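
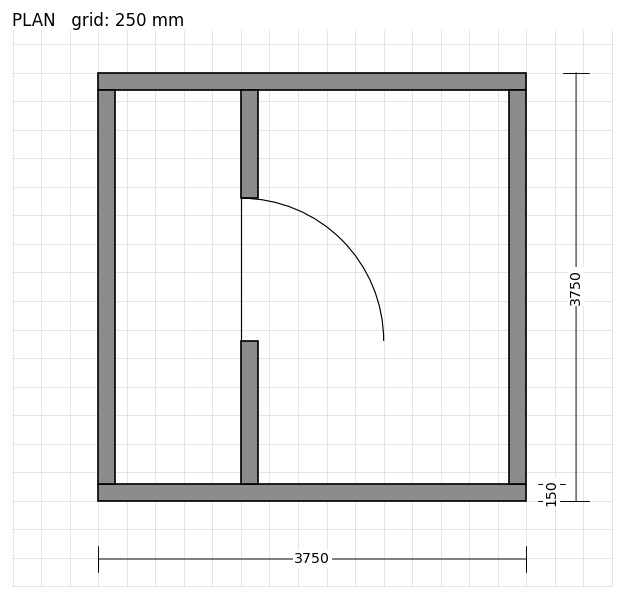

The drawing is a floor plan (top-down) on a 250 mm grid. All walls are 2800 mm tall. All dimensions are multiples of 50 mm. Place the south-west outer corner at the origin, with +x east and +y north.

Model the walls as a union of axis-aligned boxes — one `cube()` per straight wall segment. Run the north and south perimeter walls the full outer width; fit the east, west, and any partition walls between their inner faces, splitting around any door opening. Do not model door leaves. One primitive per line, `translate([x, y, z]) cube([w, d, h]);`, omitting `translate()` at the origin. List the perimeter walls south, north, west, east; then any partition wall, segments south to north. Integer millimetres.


cube([3750, 150, 2800]);
translate([0, 3600, 0]) cube([3750, 150, 2800]);
translate([0, 150, 0]) cube([150, 3450, 2800]);
translate([3600, 150, 0]) cube([150, 3450, 2800]);
translate([1250, 150, 0]) cube([150, 1250, 2800]);
translate([1250, 2650, 0]) cube([150, 950, 2800]);


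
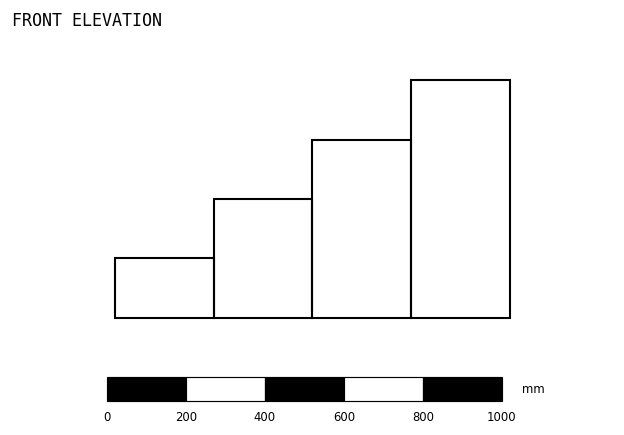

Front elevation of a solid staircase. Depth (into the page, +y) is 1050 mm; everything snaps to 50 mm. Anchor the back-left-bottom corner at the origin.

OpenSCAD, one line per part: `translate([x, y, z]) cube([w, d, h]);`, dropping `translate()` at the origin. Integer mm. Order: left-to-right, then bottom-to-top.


cube([250, 1050, 150]);
translate([250, 0, 0]) cube([250, 1050, 300]);
translate([500, 0, 0]) cube([250, 1050, 450]);
translate([750, 0, 0]) cube([250, 1050, 600]);


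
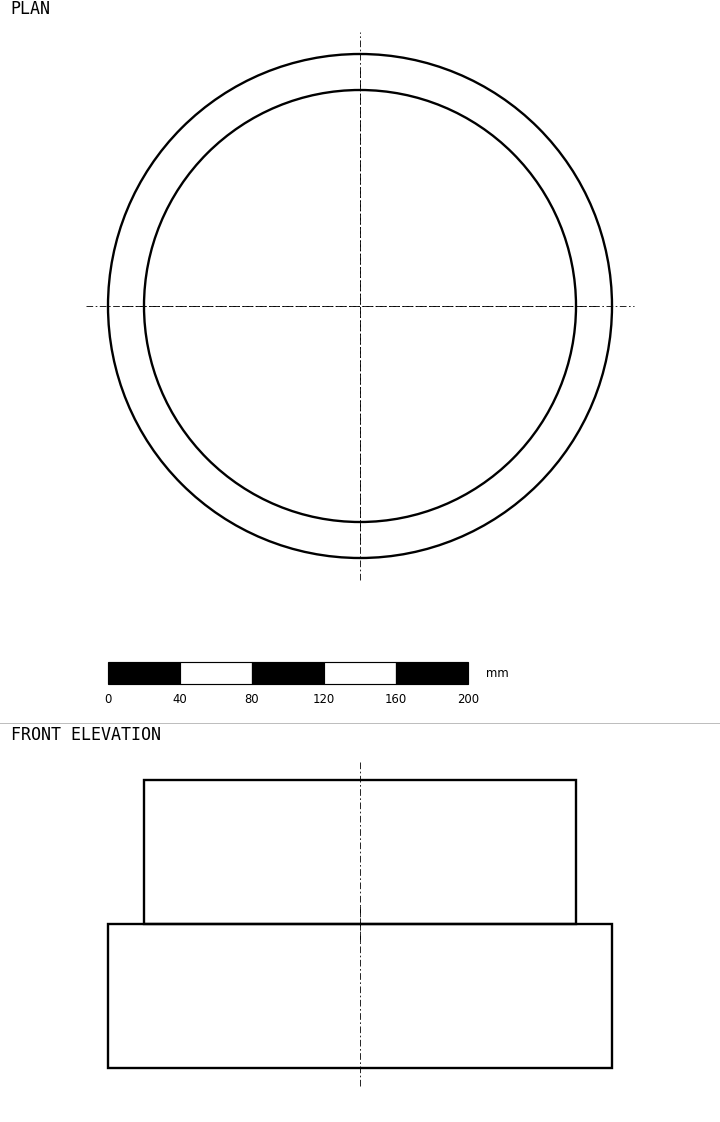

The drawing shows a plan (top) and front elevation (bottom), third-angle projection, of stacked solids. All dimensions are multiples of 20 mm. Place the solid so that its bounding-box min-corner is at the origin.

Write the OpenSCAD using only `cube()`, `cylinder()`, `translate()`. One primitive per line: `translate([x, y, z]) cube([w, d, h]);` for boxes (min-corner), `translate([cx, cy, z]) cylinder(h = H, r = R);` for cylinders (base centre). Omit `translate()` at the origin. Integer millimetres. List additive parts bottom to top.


translate([140, 140, 0]) cylinder(h = 80, r = 140);
translate([140, 140, 80]) cylinder(h = 80, r = 120);


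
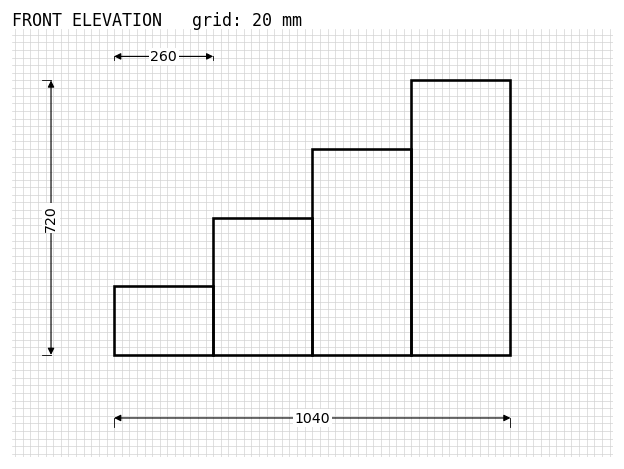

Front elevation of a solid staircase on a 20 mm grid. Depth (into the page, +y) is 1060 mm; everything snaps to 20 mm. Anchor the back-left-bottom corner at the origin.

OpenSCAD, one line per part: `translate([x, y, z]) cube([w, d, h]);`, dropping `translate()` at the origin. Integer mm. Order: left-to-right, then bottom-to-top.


cube([260, 1060, 180]);
translate([260, 0, 0]) cube([260, 1060, 360]);
translate([520, 0, 0]) cube([260, 1060, 540]);
translate([780, 0, 0]) cube([260, 1060, 720]);


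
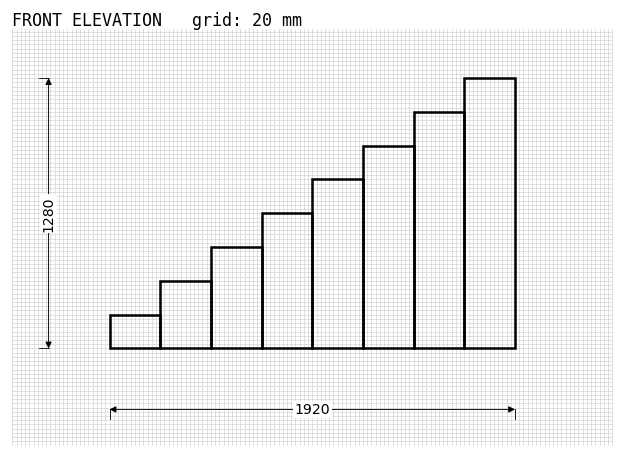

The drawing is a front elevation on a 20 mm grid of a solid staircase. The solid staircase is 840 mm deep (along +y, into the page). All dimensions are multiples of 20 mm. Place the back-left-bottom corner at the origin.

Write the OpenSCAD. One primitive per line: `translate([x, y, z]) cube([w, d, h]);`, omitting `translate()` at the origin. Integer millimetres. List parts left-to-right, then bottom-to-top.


cube([240, 840, 160]);
translate([240, 0, 0]) cube([240, 840, 320]);
translate([480, 0, 0]) cube([240, 840, 480]);
translate([720, 0, 0]) cube([240, 840, 640]);
translate([960, 0, 0]) cube([240, 840, 800]);
translate([1200, 0, 0]) cube([240, 840, 960]);
translate([1440, 0, 0]) cube([240, 840, 1120]);
translate([1680, 0, 0]) cube([240, 840, 1280]);


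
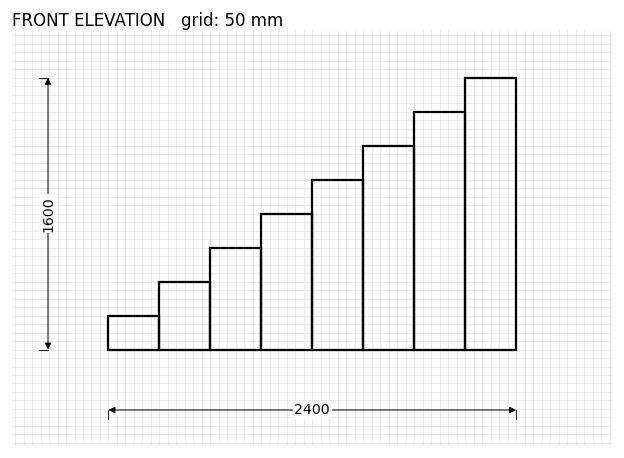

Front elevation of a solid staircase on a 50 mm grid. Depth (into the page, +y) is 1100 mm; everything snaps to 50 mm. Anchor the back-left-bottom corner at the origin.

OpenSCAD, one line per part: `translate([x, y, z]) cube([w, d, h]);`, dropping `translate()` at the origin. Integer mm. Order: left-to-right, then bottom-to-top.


cube([300, 1100, 200]);
translate([300, 0, 0]) cube([300, 1100, 400]);
translate([600, 0, 0]) cube([300, 1100, 600]);
translate([900, 0, 0]) cube([300, 1100, 800]);
translate([1200, 0, 0]) cube([300, 1100, 1000]);
translate([1500, 0, 0]) cube([300, 1100, 1200]);
translate([1800, 0, 0]) cube([300, 1100, 1400]);
translate([2100, 0, 0]) cube([300, 1100, 1600]);


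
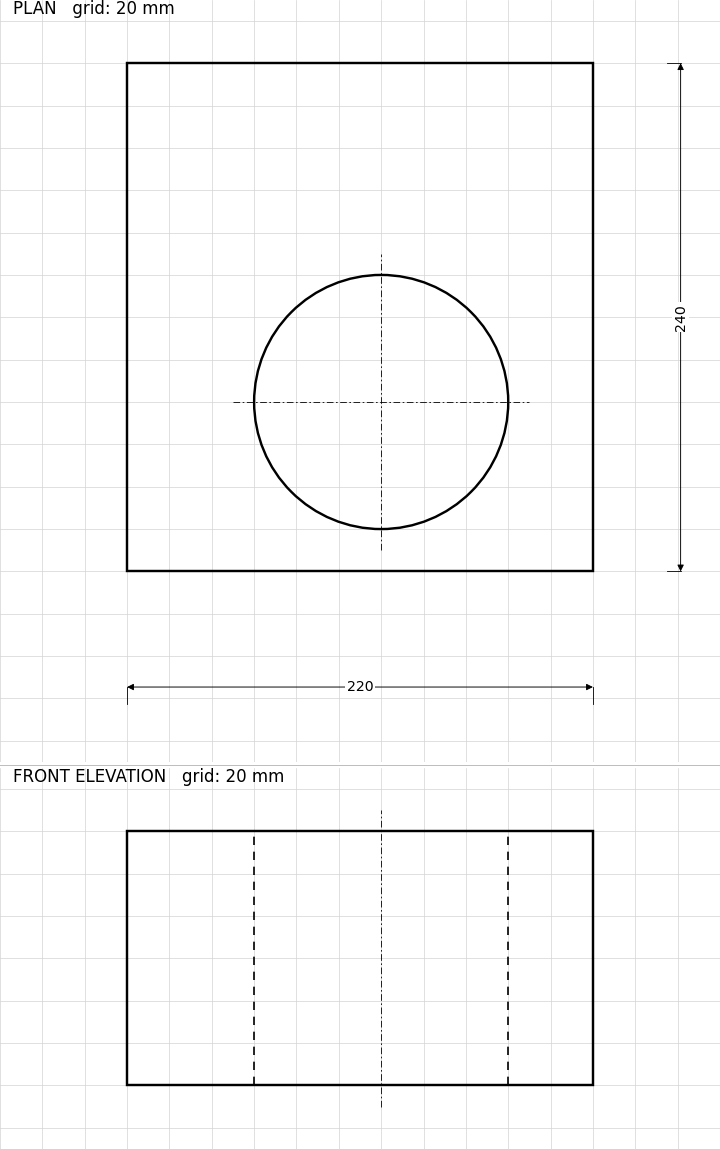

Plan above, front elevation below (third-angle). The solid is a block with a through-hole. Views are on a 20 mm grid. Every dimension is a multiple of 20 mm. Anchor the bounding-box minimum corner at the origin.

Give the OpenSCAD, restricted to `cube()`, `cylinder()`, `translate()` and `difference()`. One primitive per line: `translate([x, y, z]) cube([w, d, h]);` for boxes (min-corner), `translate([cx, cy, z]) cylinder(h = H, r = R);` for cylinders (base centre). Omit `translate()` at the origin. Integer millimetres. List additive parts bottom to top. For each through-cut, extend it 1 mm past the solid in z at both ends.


difference() {
  cube([220, 240, 120]);
  translate([120, 80, -1]) cylinder(h = 122, r = 60);
}


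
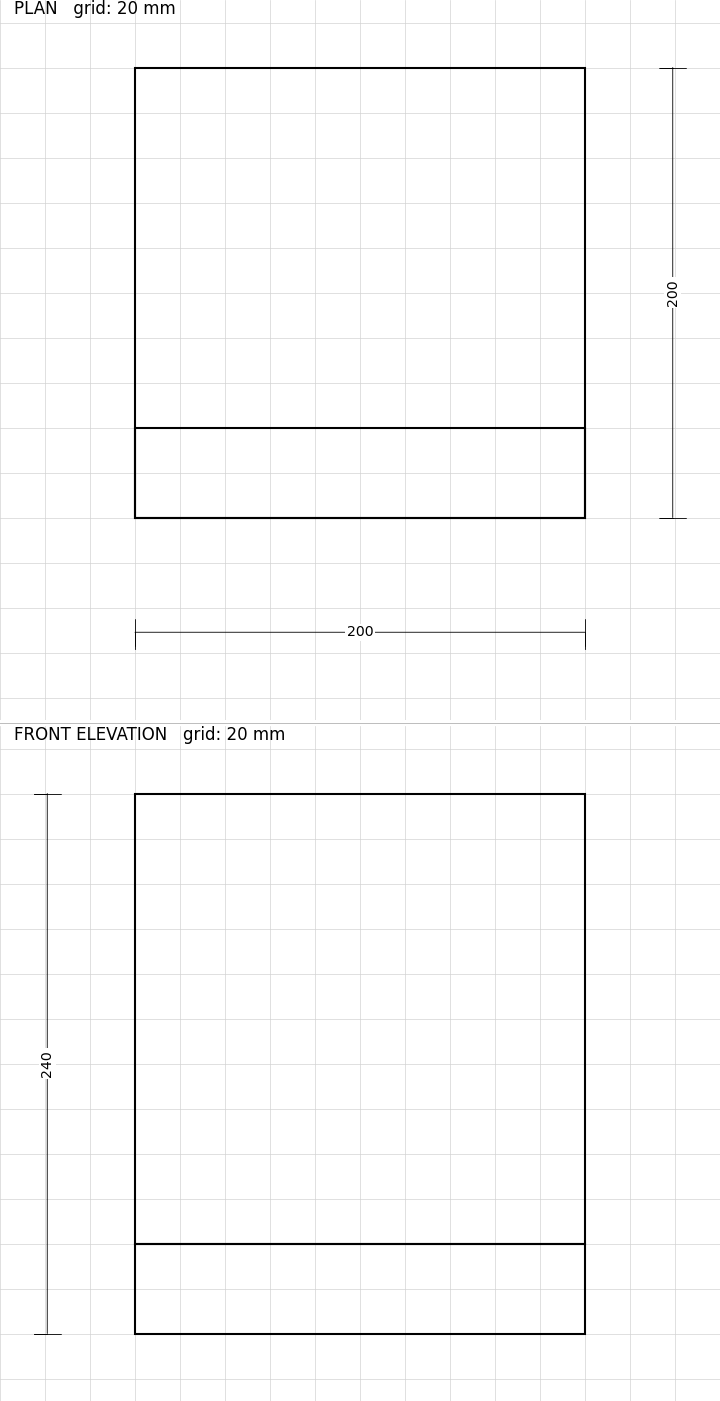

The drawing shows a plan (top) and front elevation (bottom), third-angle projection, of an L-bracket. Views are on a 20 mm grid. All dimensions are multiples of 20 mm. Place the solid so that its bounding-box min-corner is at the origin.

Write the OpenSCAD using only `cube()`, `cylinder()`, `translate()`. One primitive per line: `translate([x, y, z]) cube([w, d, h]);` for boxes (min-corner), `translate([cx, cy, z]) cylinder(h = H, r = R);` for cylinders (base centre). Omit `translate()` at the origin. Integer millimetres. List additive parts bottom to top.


cube([200, 200, 40]);
translate([0, 0, 40]) cube([200, 40, 200]);


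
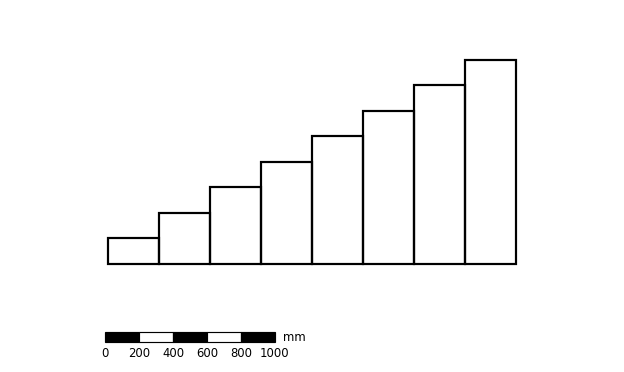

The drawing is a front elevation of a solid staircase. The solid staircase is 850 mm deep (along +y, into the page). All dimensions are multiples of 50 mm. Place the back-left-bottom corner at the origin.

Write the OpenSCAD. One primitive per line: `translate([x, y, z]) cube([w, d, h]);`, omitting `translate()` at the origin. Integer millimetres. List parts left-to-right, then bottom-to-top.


cube([300, 850, 150]);
translate([300, 0, 0]) cube([300, 850, 300]);
translate([600, 0, 0]) cube([300, 850, 450]);
translate([900, 0, 0]) cube([300, 850, 600]);
translate([1200, 0, 0]) cube([300, 850, 750]);
translate([1500, 0, 0]) cube([300, 850, 900]);
translate([1800, 0, 0]) cube([300, 850, 1050]);
translate([2100, 0, 0]) cube([300, 850, 1200]);


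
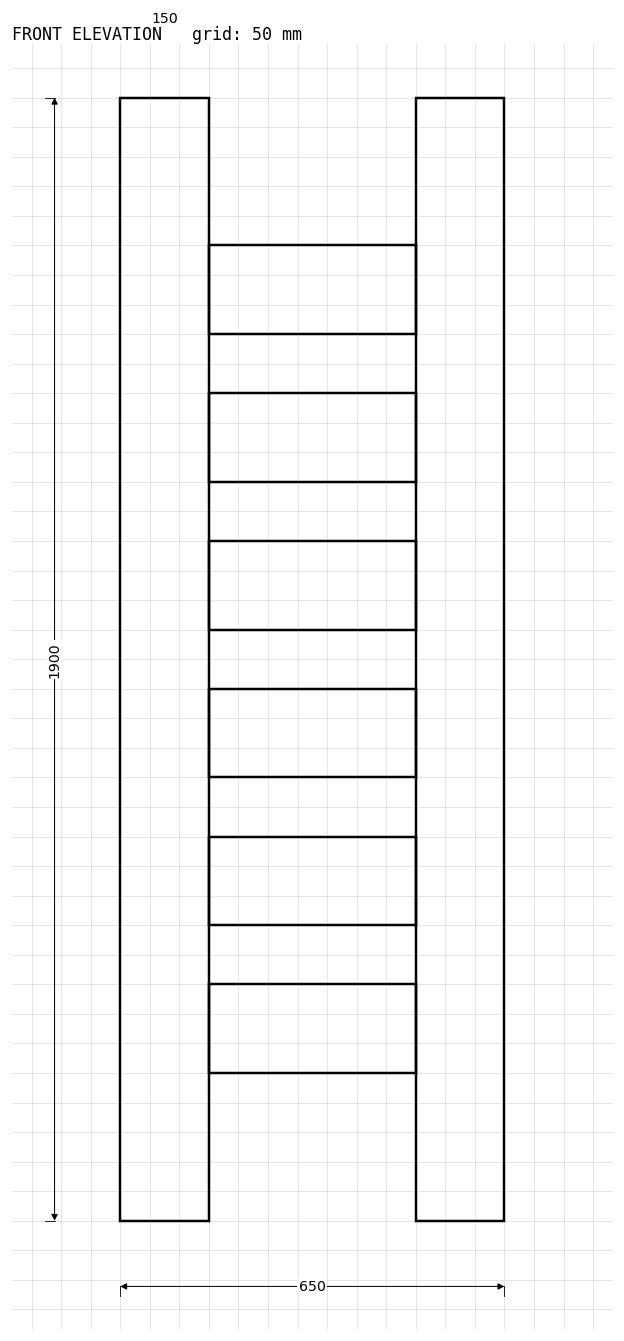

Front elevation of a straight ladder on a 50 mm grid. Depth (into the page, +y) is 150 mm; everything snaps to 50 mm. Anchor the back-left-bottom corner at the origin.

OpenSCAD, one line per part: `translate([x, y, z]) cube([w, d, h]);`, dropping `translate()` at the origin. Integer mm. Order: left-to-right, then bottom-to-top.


cube([150, 150, 1900]);
translate([150, 0, 250]) cube([350, 150, 150]);
translate([150, 0, 500]) cube([350, 150, 150]);
translate([150, 0, 750]) cube([350, 150, 150]);
translate([150, 0, 1000]) cube([350, 150, 150]);
translate([150, 0, 1250]) cube([350, 150, 150]);
translate([150, 0, 1500]) cube([350, 150, 150]);
translate([500, 0, 0]) cube([150, 150, 1900]);


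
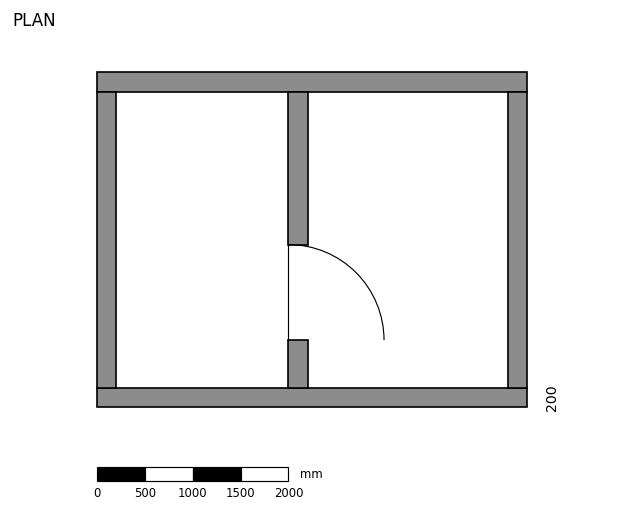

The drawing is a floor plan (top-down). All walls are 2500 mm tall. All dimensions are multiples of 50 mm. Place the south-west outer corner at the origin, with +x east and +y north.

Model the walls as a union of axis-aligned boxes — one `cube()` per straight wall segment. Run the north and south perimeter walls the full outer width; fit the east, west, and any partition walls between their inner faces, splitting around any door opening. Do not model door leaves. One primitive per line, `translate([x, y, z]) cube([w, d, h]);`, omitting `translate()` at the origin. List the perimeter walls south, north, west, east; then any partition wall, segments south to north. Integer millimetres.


cube([4500, 200, 2500]);
translate([0, 3300, 0]) cube([4500, 200, 2500]);
translate([0, 200, 0]) cube([200, 3100, 2500]);
translate([4300, 200, 0]) cube([200, 3100, 2500]);
translate([2000, 200, 0]) cube([200, 500, 2500]);
translate([2000, 1700, 0]) cube([200, 1600, 2500]);


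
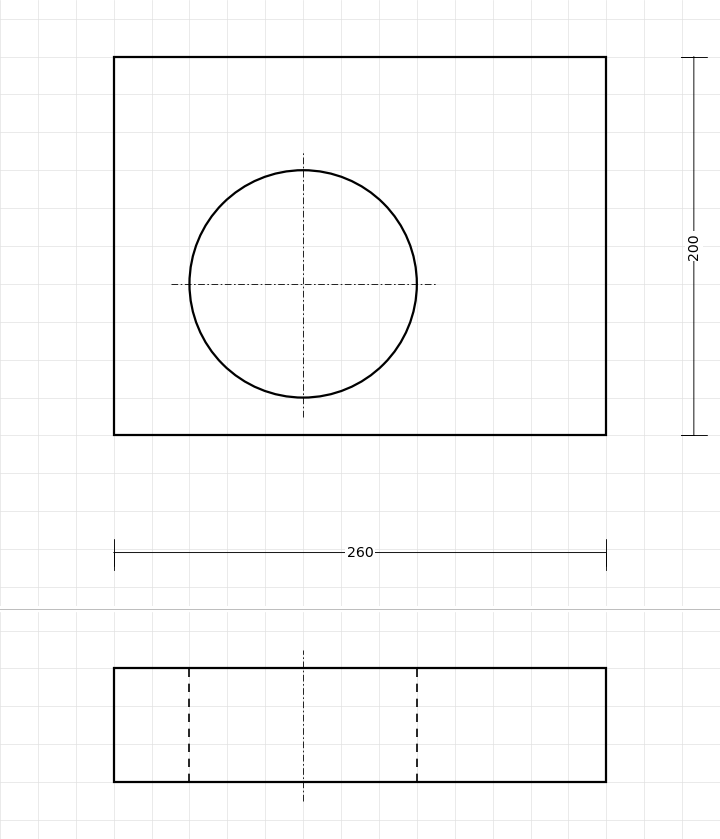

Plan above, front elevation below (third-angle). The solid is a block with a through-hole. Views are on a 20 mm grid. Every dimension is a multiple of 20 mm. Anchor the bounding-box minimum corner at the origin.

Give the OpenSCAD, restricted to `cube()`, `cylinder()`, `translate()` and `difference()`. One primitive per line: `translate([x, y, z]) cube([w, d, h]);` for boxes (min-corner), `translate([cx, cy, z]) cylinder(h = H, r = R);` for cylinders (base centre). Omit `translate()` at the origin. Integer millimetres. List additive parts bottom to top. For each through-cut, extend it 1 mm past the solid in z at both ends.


difference() {
  cube([260, 200, 60]);
  translate([100, 80, -1]) cylinder(h = 62, r = 60);
}


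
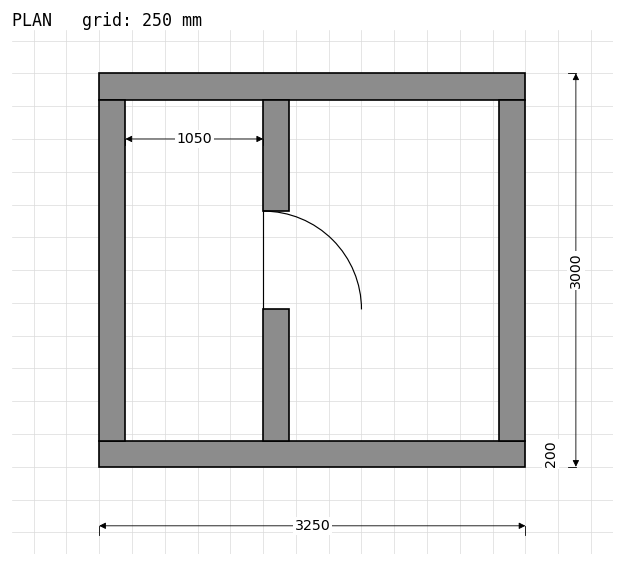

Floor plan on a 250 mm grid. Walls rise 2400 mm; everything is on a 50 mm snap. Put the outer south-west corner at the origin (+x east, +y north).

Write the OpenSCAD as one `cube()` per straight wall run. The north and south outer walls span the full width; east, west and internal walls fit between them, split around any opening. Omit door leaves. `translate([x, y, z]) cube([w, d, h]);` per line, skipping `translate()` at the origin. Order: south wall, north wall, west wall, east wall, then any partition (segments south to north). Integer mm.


cube([3250, 200, 2400]);
translate([0, 2800, 0]) cube([3250, 200, 2400]);
translate([0, 200, 0]) cube([200, 2600, 2400]);
translate([3050, 200, 0]) cube([200, 2600, 2400]);
translate([1250, 200, 0]) cube([200, 1000, 2400]);
translate([1250, 1950, 0]) cube([200, 850, 2400]);


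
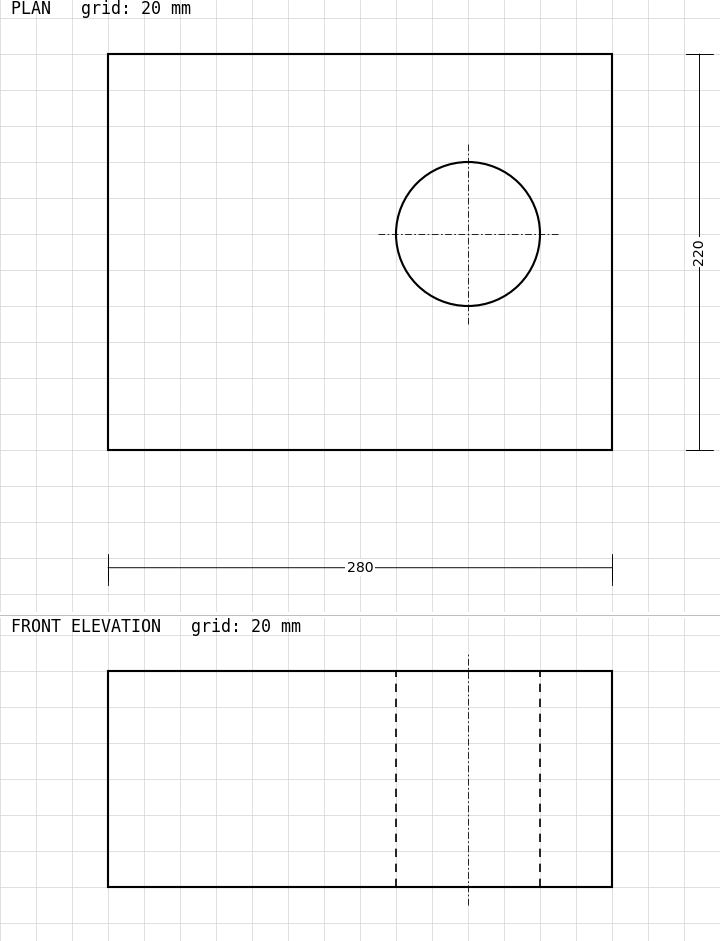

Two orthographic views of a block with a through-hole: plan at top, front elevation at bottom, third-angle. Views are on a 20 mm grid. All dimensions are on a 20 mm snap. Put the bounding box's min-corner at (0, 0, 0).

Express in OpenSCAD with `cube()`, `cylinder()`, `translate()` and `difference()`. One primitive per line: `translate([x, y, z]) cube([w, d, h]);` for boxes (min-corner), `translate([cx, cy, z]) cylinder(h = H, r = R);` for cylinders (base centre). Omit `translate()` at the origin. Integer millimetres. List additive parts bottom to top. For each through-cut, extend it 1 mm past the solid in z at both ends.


difference() {
  cube([280, 220, 120]);
  translate([200, 120, -1]) cylinder(h = 122, r = 40);
}


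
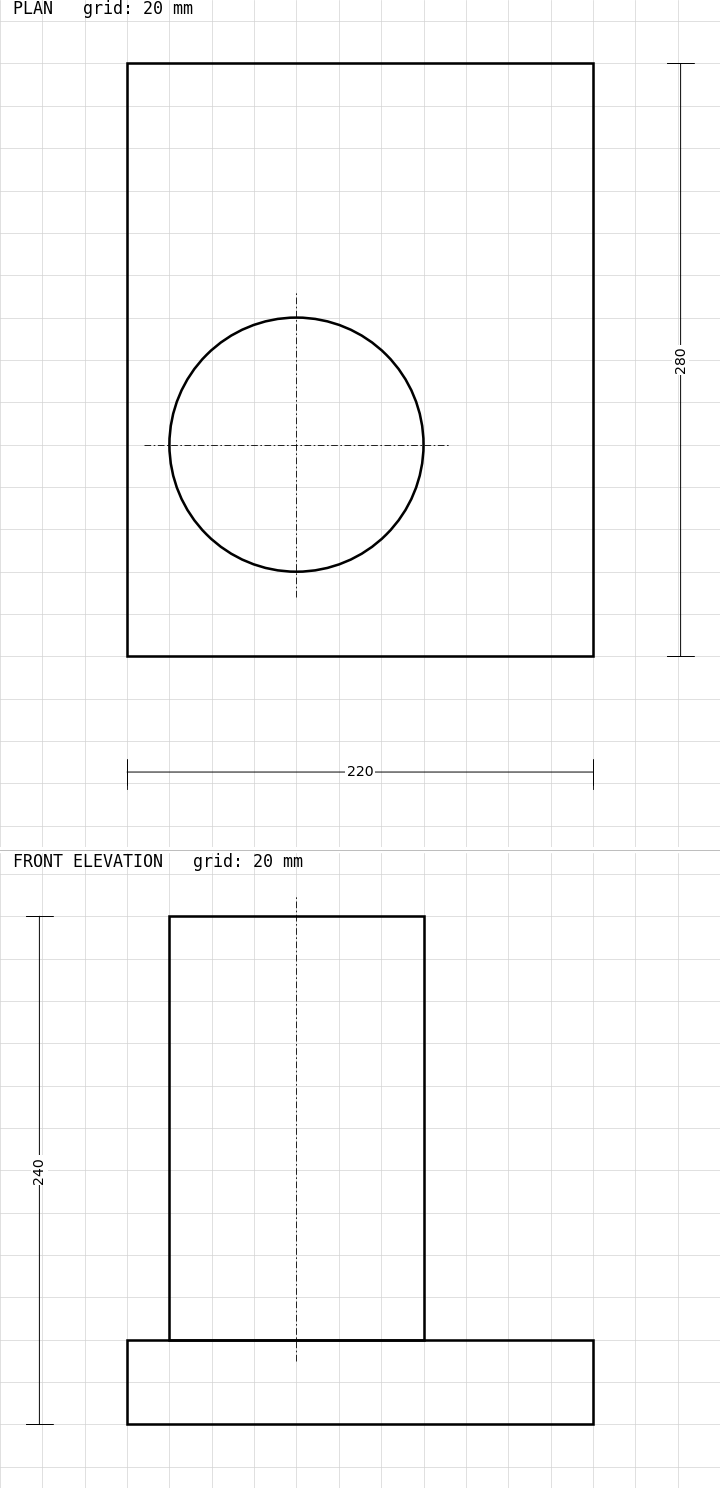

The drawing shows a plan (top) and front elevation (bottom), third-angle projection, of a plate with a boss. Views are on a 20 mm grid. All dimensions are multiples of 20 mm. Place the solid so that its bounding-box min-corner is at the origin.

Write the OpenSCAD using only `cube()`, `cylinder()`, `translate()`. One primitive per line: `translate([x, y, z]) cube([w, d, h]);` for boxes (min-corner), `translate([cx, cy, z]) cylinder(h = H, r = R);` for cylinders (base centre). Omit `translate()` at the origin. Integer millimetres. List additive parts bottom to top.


cube([220, 280, 40]);
translate([80, 100, 40]) cylinder(h = 200, r = 60);


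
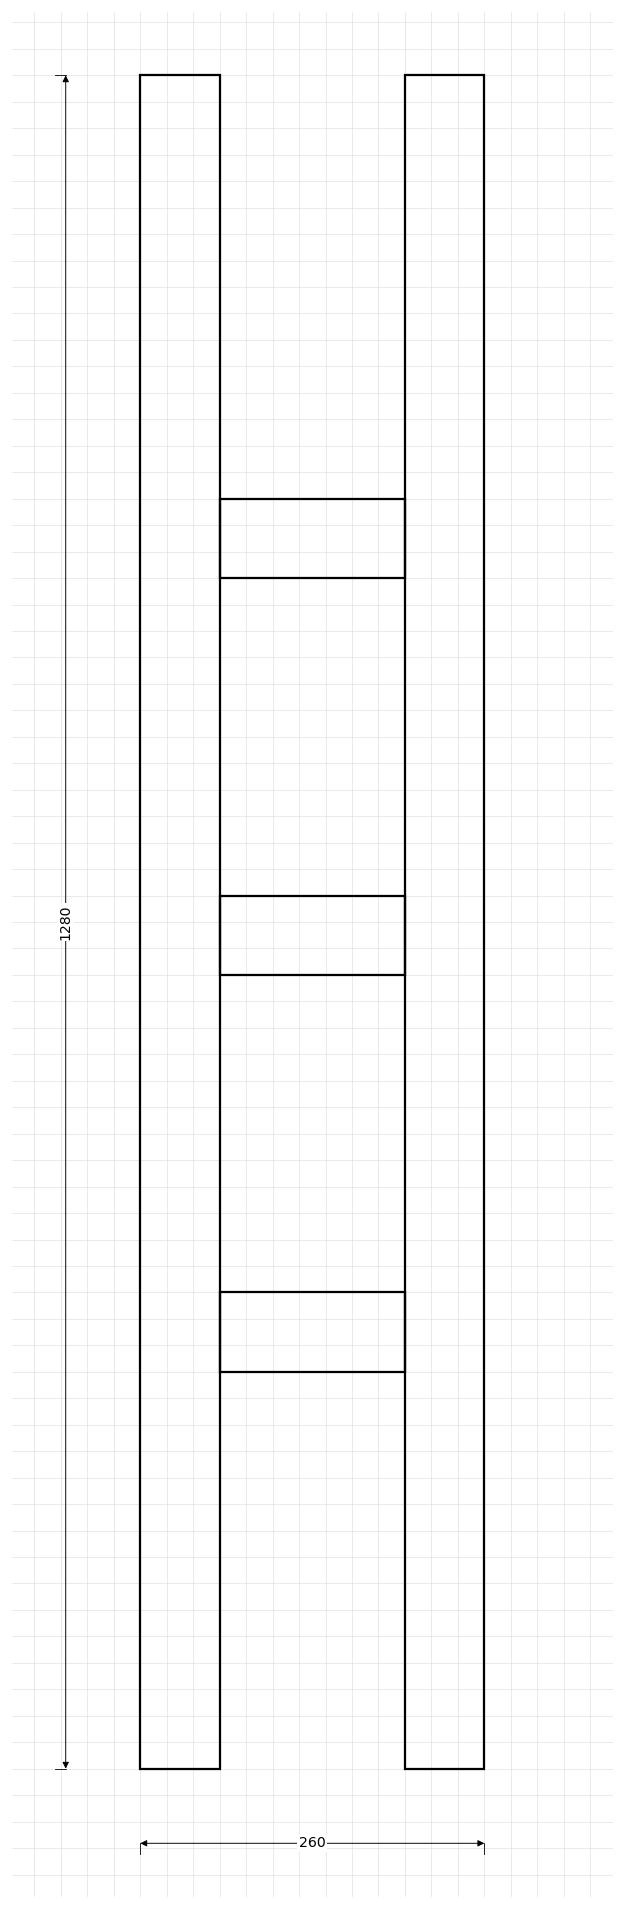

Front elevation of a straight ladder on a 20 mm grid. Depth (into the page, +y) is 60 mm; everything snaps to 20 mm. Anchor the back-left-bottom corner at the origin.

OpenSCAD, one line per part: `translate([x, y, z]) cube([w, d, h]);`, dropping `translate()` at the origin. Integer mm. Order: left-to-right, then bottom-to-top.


cube([60, 60, 1280]);
translate([60, 0, 300]) cube([140, 60, 60]);
translate([60, 0, 600]) cube([140, 60, 60]);
translate([60, 0, 900]) cube([140, 60, 60]);
translate([200, 0, 0]) cube([60, 60, 1280]);


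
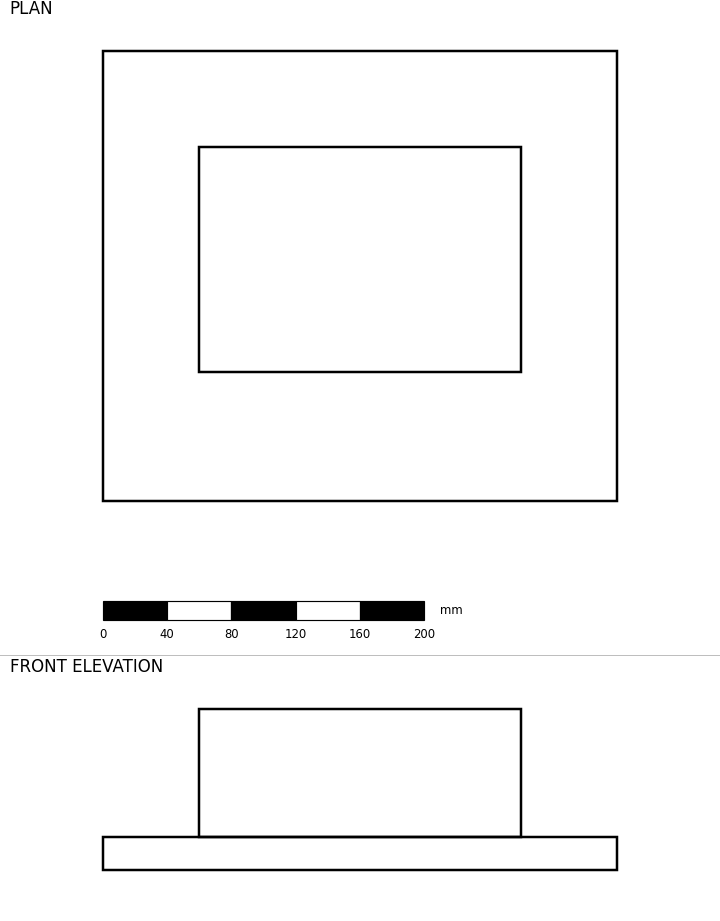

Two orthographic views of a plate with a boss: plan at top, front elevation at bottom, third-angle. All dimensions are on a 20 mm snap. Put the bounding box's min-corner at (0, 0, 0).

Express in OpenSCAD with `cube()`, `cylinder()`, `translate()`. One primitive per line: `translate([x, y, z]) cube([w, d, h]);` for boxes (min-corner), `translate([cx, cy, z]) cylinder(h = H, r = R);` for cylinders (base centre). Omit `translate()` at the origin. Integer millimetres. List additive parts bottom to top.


cube([320, 280, 20]);
translate([60, 80, 20]) cube([200, 140, 80]);


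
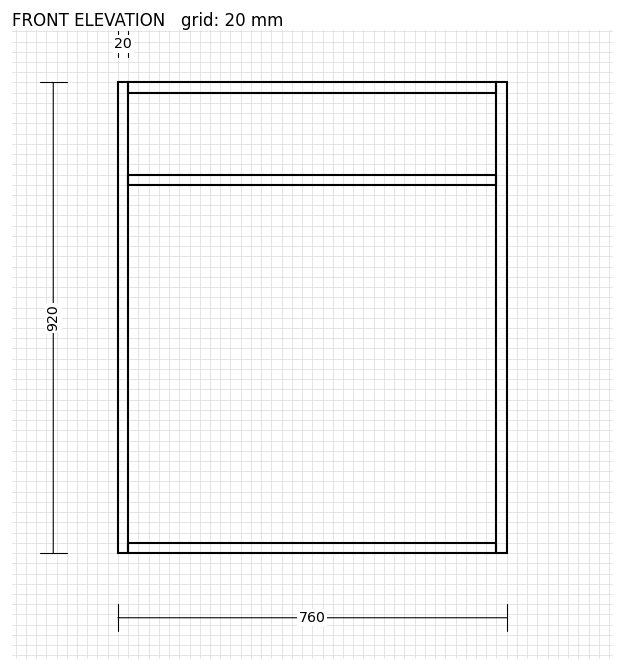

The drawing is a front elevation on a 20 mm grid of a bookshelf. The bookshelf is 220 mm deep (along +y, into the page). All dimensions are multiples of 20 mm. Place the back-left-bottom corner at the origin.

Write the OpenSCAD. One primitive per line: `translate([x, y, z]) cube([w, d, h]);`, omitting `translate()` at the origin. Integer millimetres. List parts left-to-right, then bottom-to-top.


cube([20, 220, 920]);
translate([20, 0, 0]) cube([720, 220, 20]);
translate([20, 0, 720]) cube([720, 220, 20]);
translate([20, 0, 900]) cube([720, 220, 20]);
translate([740, 0, 0]) cube([20, 220, 920]);


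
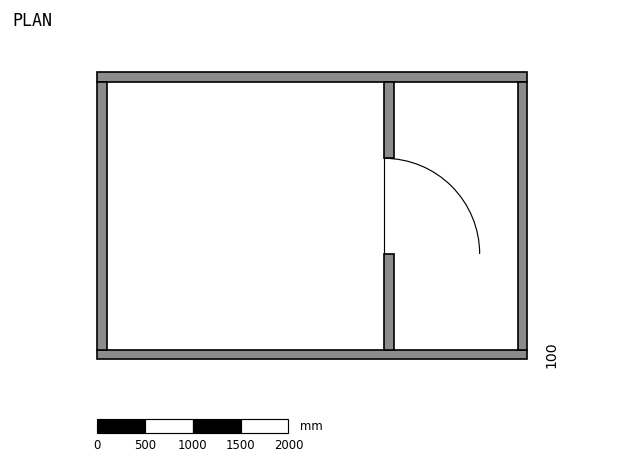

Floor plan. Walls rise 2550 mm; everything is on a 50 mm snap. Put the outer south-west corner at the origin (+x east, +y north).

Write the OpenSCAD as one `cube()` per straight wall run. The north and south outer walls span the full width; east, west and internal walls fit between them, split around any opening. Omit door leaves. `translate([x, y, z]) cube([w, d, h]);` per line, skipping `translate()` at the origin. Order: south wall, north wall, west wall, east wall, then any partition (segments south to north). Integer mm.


cube([4500, 100, 2550]);
translate([0, 2900, 0]) cube([4500, 100, 2550]);
translate([0, 100, 0]) cube([100, 2800, 2550]);
translate([4400, 100, 0]) cube([100, 2800, 2550]);
translate([3000, 100, 0]) cube([100, 1000, 2550]);
translate([3000, 2100, 0]) cube([100, 800, 2550]);


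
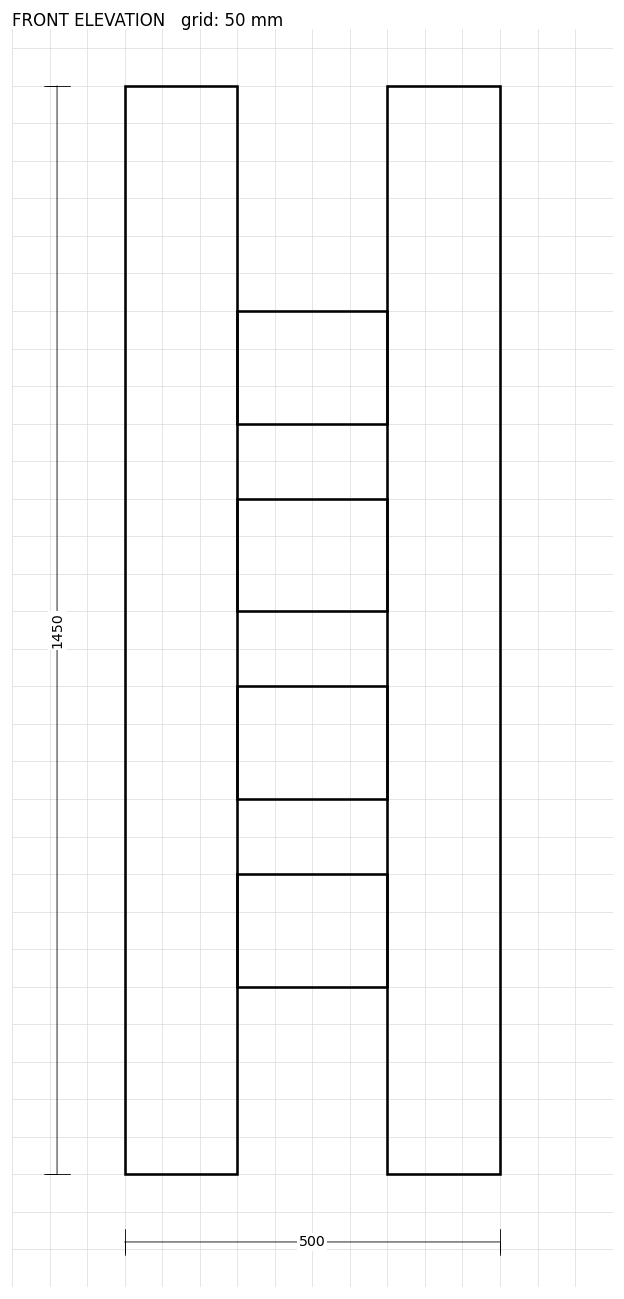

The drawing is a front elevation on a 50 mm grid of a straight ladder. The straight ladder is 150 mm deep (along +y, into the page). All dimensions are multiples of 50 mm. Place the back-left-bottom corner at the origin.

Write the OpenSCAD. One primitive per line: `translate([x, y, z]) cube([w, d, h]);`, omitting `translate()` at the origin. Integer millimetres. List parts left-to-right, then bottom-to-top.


cube([150, 150, 1450]);
translate([150, 0, 250]) cube([200, 150, 150]);
translate([150, 0, 500]) cube([200, 150, 150]);
translate([150, 0, 750]) cube([200, 150, 150]);
translate([150, 0, 1000]) cube([200, 150, 150]);
translate([350, 0, 0]) cube([150, 150, 1450]);


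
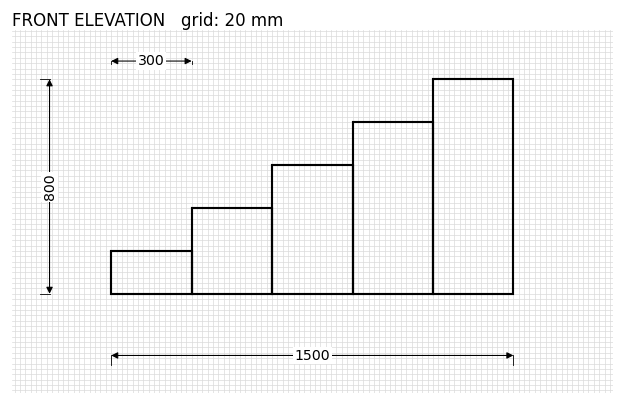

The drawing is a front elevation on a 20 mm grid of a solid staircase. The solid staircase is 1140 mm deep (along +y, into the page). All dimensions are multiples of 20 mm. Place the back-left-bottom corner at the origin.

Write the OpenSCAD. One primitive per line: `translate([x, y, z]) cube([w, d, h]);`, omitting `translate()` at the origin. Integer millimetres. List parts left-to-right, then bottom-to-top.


cube([300, 1140, 160]);
translate([300, 0, 0]) cube([300, 1140, 320]);
translate([600, 0, 0]) cube([300, 1140, 480]);
translate([900, 0, 0]) cube([300, 1140, 640]);
translate([1200, 0, 0]) cube([300, 1140, 800]);


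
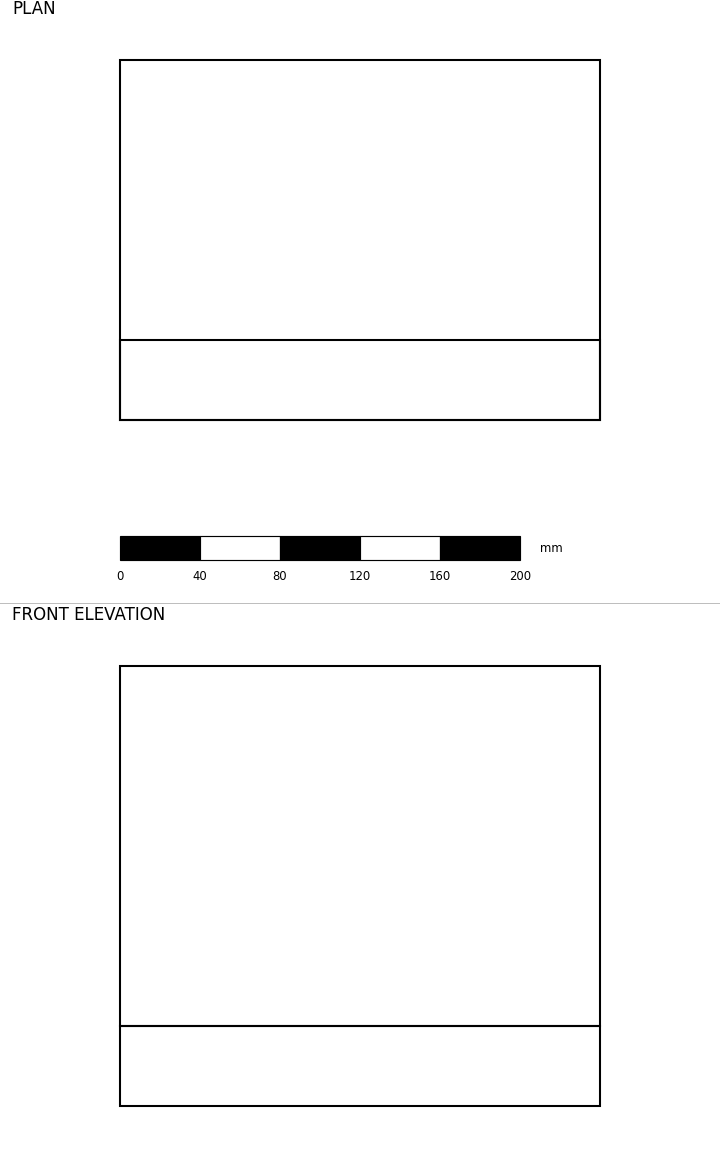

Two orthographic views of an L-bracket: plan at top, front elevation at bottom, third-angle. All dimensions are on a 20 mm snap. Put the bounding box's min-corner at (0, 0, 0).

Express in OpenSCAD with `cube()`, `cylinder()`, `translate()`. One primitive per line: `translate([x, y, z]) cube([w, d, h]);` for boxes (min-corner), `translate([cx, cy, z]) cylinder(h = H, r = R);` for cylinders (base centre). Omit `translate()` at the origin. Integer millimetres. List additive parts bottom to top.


cube([240, 180, 40]);
translate([0, 0, 40]) cube([240, 40, 180]);


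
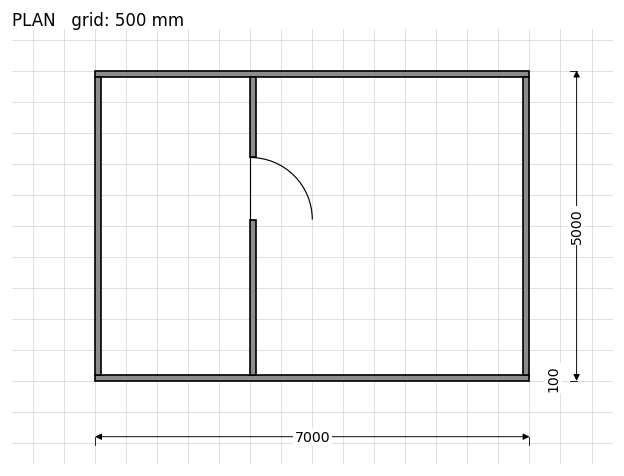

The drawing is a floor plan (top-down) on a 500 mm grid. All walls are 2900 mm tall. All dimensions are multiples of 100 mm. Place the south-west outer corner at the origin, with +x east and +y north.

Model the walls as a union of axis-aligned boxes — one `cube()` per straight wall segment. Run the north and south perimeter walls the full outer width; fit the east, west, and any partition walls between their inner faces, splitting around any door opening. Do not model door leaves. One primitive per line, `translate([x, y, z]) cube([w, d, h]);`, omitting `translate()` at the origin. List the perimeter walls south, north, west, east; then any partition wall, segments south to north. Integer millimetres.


cube([7000, 100, 2900]);
translate([0, 4900, 0]) cube([7000, 100, 2900]);
translate([0, 100, 0]) cube([100, 4800, 2900]);
translate([6900, 100, 0]) cube([100, 4800, 2900]);
translate([2500, 100, 0]) cube([100, 2500, 2900]);
translate([2500, 3600, 0]) cube([100, 1300, 2900]);


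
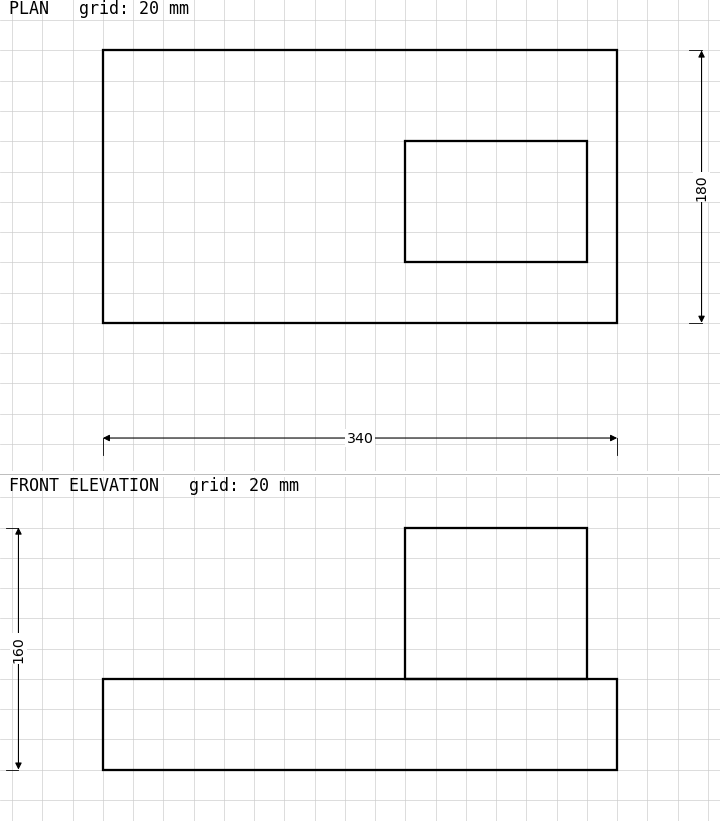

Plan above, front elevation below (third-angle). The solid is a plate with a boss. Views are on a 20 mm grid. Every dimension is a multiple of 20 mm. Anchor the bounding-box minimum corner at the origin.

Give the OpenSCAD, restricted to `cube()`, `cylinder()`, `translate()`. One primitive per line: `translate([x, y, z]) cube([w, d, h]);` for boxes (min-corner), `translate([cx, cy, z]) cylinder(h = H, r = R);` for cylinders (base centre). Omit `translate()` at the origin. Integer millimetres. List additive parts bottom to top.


cube([340, 180, 60]);
translate([200, 40, 60]) cube([120, 80, 100]);


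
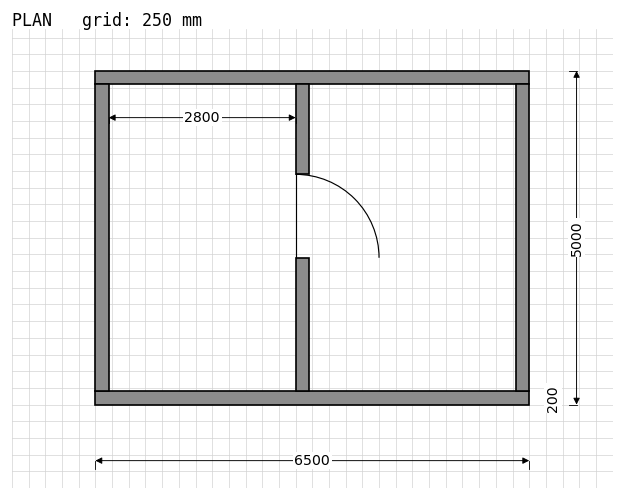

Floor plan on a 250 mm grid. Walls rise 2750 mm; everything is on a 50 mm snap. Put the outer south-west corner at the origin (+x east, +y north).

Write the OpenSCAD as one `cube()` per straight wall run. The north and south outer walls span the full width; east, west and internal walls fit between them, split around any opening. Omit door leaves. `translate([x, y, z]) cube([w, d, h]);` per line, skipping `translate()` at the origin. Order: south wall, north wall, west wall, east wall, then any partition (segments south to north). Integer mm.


cube([6500, 200, 2750]);
translate([0, 4800, 0]) cube([6500, 200, 2750]);
translate([0, 200, 0]) cube([200, 4600, 2750]);
translate([6300, 200, 0]) cube([200, 4600, 2750]);
translate([3000, 200, 0]) cube([200, 2000, 2750]);
translate([3000, 3450, 0]) cube([200, 1350, 2750]);


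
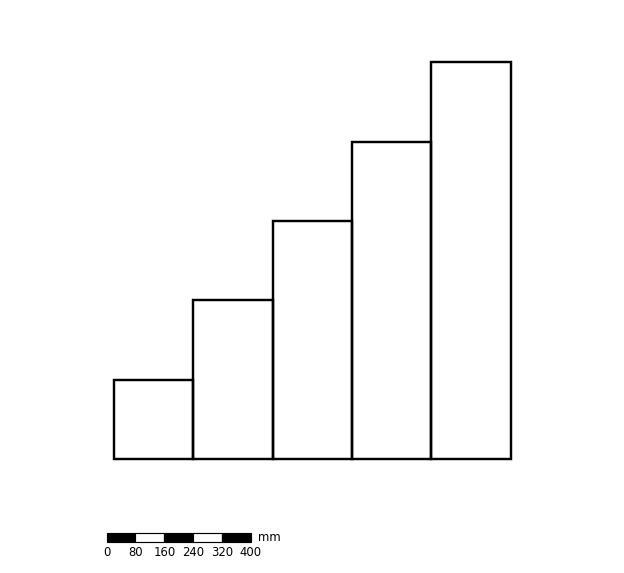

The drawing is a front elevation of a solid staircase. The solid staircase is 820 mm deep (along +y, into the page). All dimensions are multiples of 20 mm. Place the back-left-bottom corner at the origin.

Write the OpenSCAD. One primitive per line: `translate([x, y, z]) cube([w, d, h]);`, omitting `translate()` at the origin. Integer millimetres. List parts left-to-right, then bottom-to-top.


cube([220, 820, 220]);
translate([220, 0, 0]) cube([220, 820, 440]);
translate([440, 0, 0]) cube([220, 820, 660]);
translate([660, 0, 0]) cube([220, 820, 880]);
translate([880, 0, 0]) cube([220, 820, 1100]);


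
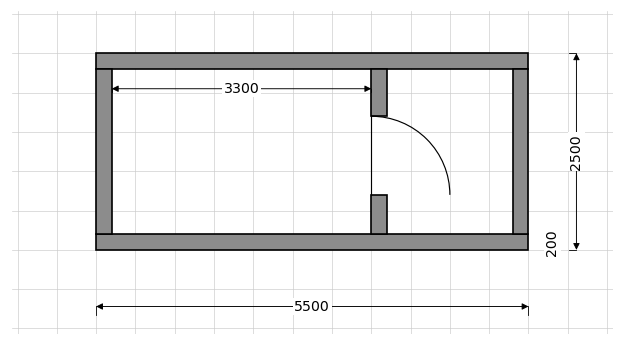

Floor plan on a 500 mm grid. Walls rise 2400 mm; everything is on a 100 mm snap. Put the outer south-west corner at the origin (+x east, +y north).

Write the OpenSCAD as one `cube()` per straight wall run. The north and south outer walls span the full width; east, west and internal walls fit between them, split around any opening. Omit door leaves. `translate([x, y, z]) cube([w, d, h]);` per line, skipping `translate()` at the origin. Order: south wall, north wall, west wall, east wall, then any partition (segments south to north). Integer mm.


cube([5500, 200, 2400]);
translate([0, 2300, 0]) cube([5500, 200, 2400]);
translate([0, 200, 0]) cube([200, 2100, 2400]);
translate([5300, 200, 0]) cube([200, 2100, 2400]);
translate([3500, 200, 0]) cube([200, 500, 2400]);
translate([3500, 1700, 0]) cube([200, 600, 2400]);


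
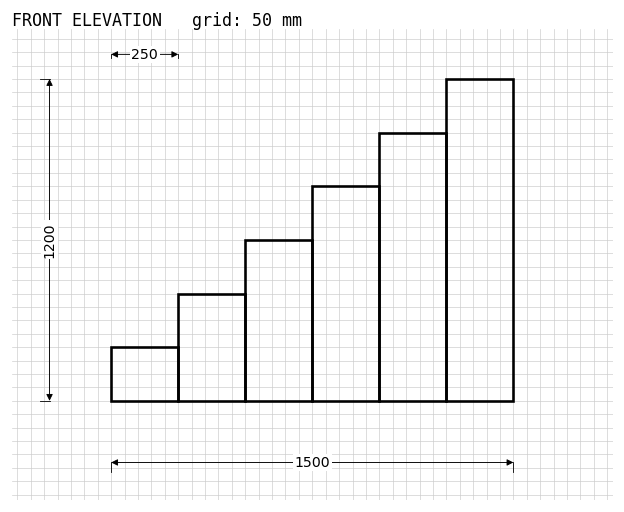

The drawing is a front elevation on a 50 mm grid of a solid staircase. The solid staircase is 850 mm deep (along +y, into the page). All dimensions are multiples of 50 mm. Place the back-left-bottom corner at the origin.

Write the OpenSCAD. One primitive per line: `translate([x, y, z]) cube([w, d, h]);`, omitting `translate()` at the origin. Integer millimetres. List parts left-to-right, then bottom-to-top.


cube([250, 850, 200]);
translate([250, 0, 0]) cube([250, 850, 400]);
translate([500, 0, 0]) cube([250, 850, 600]);
translate([750, 0, 0]) cube([250, 850, 800]);
translate([1000, 0, 0]) cube([250, 850, 1000]);
translate([1250, 0, 0]) cube([250, 850, 1200]);


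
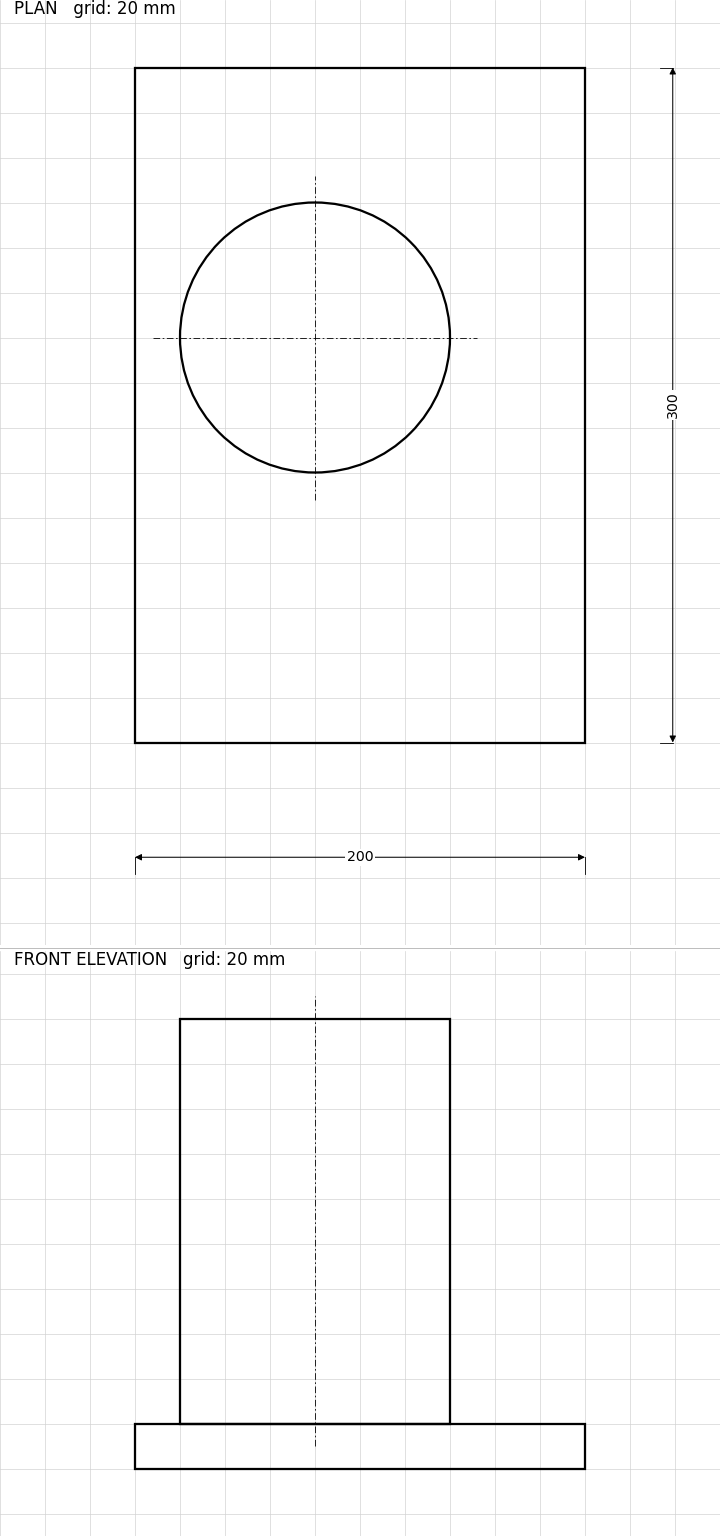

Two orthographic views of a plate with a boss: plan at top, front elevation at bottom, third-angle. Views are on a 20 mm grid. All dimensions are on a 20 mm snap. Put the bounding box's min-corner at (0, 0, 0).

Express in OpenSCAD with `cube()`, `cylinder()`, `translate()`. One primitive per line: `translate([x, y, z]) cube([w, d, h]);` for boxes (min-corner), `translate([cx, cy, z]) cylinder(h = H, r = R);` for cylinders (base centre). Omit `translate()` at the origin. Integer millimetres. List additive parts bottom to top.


cube([200, 300, 20]);
translate([80, 180, 20]) cylinder(h = 180, r = 60);


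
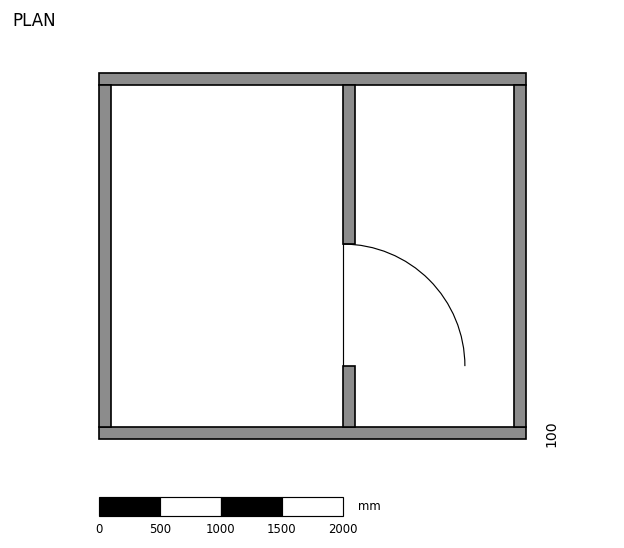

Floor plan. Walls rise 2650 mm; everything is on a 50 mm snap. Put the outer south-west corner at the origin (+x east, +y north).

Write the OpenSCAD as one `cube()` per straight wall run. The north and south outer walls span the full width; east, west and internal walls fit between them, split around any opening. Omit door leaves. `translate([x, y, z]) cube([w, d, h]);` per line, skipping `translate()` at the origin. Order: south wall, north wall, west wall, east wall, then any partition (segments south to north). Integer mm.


cube([3500, 100, 2650]);
translate([0, 2900, 0]) cube([3500, 100, 2650]);
translate([0, 100, 0]) cube([100, 2800, 2650]);
translate([3400, 100, 0]) cube([100, 2800, 2650]);
translate([2000, 100, 0]) cube([100, 500, 2650]);
translate([2000, 1600, 0]) cube([100, 1300, 2650]);


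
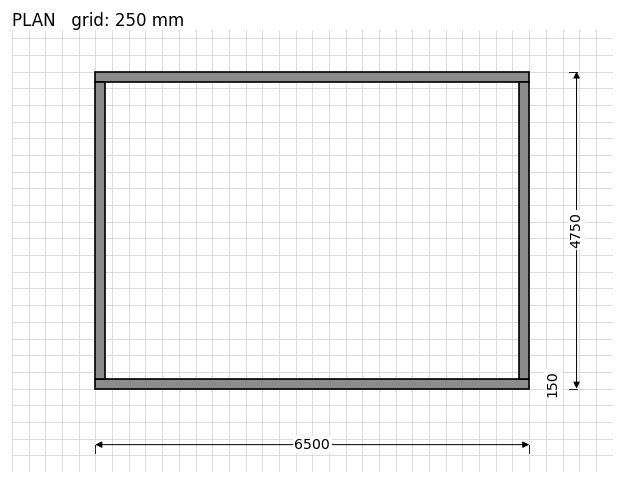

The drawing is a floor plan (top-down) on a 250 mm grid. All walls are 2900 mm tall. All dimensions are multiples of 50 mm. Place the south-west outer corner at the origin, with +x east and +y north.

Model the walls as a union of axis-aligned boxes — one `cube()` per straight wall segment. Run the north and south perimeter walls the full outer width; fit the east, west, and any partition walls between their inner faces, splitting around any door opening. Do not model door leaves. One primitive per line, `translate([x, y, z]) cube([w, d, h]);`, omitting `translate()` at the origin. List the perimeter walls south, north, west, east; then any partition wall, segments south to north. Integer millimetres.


cube([6500, 150, 2900]);
translate([0, 4600, 0]) cube([6500, 150, 2900]);
translate([0, 150, 0]) cube([150, 4450, 2900]);
translate([6350, 150, 0]) cube([150, 4450, 2900]);


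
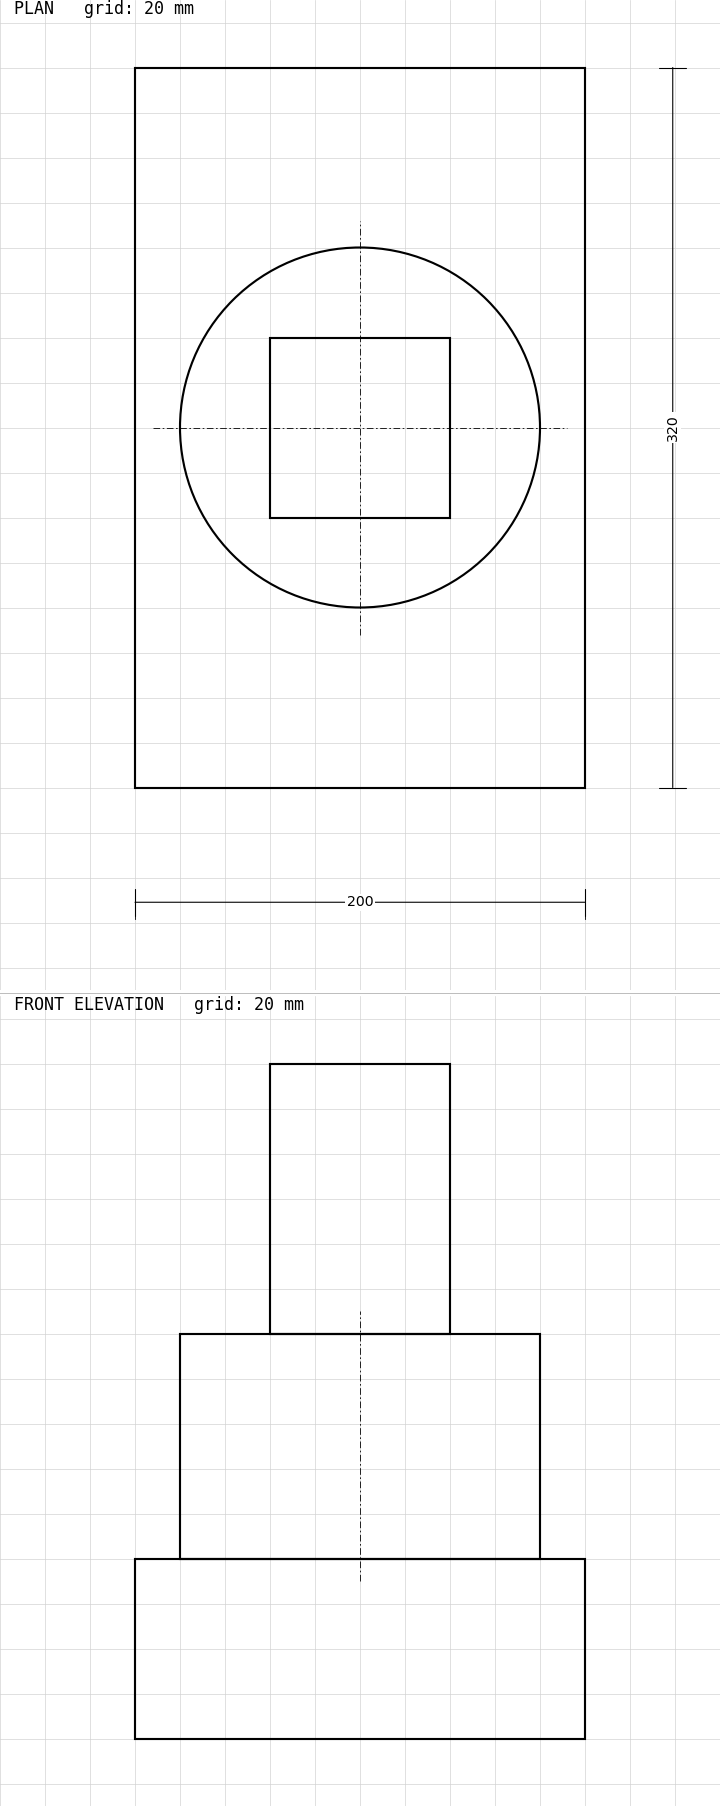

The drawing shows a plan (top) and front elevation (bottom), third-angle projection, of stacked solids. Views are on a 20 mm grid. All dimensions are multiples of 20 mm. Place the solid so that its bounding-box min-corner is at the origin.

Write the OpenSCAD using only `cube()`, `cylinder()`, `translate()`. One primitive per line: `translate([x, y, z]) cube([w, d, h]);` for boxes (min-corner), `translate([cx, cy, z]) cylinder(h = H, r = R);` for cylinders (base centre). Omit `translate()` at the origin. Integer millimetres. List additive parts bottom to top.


cube([200, 320, 80]);
translate([100, 160, 80]) cylinder(h = 100, r = 80);
translate([60, 120, 180]) cube([80, 80, 120]);


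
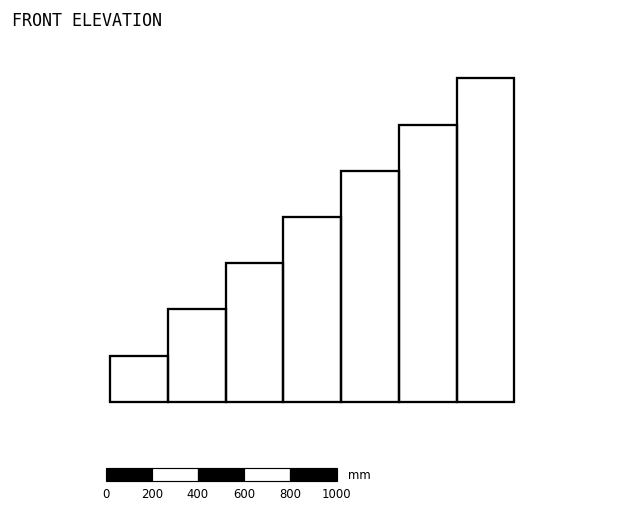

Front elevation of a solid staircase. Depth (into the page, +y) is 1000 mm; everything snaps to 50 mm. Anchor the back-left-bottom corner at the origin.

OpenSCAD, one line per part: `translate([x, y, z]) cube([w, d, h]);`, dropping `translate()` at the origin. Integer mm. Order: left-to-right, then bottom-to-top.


cube([250, 1000, 200]);
translate([250, 0, 0]) cube([250, 1000, 400]);
translate([500, 0, 0]) cube([250, 1000, 600]);
translate([750, 0, 0]) cube([250, 1000, 800]);
translate([1000, 0, 0]) cube([250, 1000, 1000]);
translate([1250, 0, 0]) cube([250, 1000, 1200]);
translate([1500, 0, 0]) cube([250, 1000, 1400]);


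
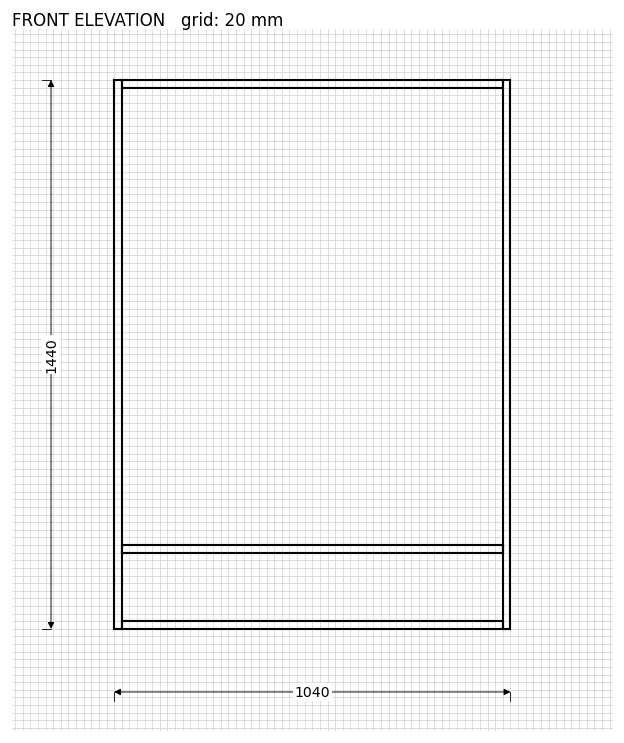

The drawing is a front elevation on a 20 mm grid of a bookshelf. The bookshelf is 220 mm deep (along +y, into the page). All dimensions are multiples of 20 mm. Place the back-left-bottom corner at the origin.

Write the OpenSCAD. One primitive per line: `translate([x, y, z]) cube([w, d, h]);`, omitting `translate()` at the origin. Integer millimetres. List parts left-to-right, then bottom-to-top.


cube([20, 220, 1440]);
translate([20, 0, 0]) cube([1000, 220, 20]);
translate([20, 0, 200]) cube([1000, 220, 20]);
translate([20, 0, 1420]) cube([1000, 220, 20]);
translate([1020, 0, 0]) cube([20, 220, 1440]);


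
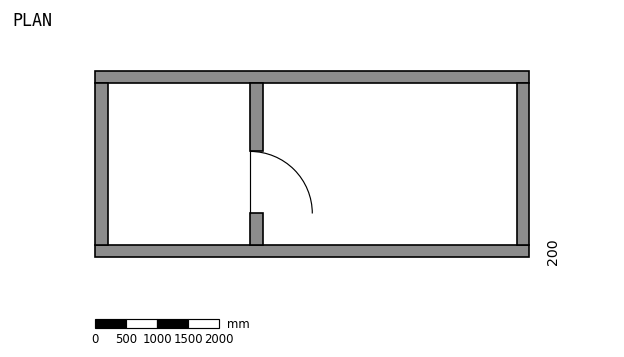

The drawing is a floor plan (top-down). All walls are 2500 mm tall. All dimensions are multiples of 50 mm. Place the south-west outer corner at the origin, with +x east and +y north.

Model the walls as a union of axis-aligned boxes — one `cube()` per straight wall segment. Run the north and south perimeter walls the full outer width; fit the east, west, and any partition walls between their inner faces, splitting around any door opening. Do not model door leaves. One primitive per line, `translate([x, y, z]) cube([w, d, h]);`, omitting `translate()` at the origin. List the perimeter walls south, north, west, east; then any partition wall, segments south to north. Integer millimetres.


cube([7000, 200, 2500]);
translate([0, 2800, 0]) cube([7000, 200, 2500]);
translate([0, 200, 0]) cube([200, 2600, 2500]);
translate([6800, 200, 0]) cube([200, 2600, 2500]);
translate([2500, 200, 0]) cube([200, 500, 2500]);
translate([2500, 1700, 0]) cube([200, 1100, 2500]);


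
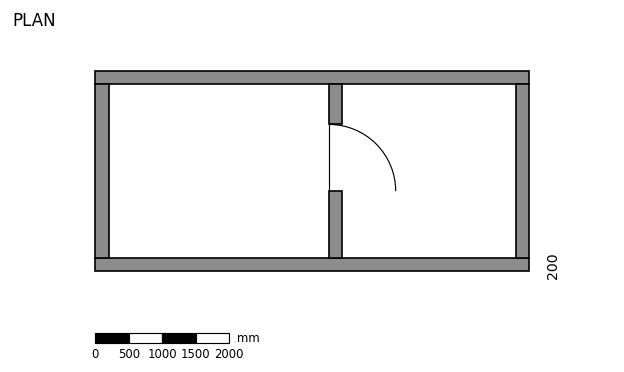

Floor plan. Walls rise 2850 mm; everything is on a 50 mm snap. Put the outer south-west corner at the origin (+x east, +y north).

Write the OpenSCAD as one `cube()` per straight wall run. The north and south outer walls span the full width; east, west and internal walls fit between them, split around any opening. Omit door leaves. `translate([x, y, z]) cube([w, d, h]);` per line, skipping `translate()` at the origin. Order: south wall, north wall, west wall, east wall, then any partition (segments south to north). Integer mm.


cube([6500, 200, 2850]);
translate([0, 2800, 0]) cube([6500, 200, 2850]);
translate([0, 200, 0]) cube([200, 2600, 2850]);
translate([6300, 200, 0]) cube([200, 2600, 2850]);
translate([3500, 200, 0]) cube([200, 1000, 2850]);
translate([3500, 2200, 0]) cube([200, 600, 2850]);


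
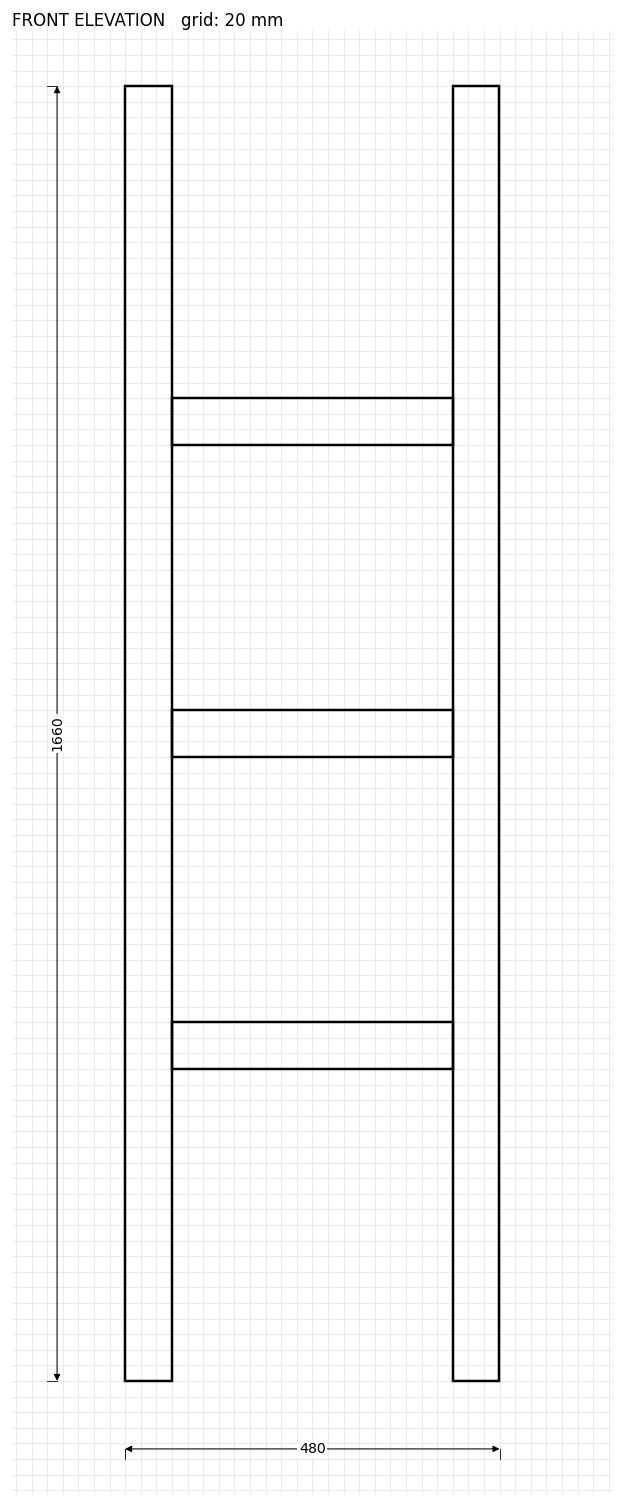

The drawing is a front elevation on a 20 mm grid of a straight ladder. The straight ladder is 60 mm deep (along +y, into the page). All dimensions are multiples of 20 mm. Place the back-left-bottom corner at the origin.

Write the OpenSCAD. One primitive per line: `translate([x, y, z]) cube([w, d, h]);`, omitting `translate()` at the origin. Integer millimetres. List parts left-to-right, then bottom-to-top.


cube([60, 60, 1660]);
translate([60, 0, 400]) cube([360, 60, 60]);
translate([60, 0, 800]) cube([360, 60, 60]);
translate([60, 0, 1200]) cube([360, 60, 60]);
translate([420, 0, 0]) cube([60, 60, 1660]);


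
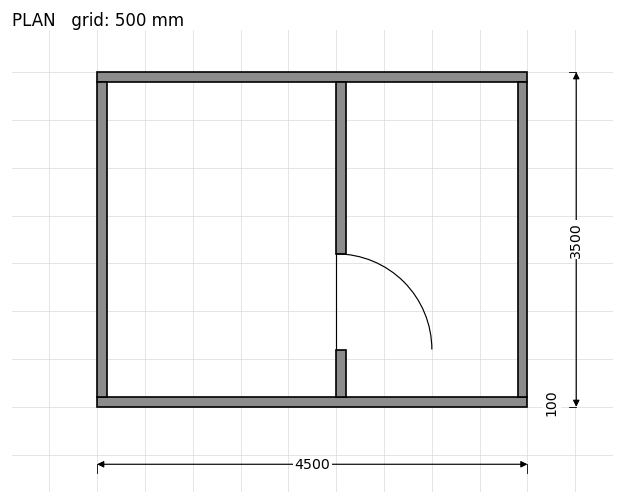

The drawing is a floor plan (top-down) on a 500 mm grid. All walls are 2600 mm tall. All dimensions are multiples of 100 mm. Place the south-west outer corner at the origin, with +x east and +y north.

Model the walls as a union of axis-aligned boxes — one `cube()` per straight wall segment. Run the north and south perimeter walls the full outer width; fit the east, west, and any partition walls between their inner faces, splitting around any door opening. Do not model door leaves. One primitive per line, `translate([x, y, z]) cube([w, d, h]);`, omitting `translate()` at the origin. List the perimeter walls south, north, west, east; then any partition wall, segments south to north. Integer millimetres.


cube([4500, 100, 2600]);
translate([0, 3400, 0]) cube([4500, 100, 2600]);
translate([0, 100, 0]) cube([100, 3300, 2600]);
translate([4400, 100, 0]) cube([100, 3300, 2600]);
translate([2500, 100, 0]) cube([100, 500, 2600]);
translate([2500, 1600, 0]) cube([100, 1800, 2600]);


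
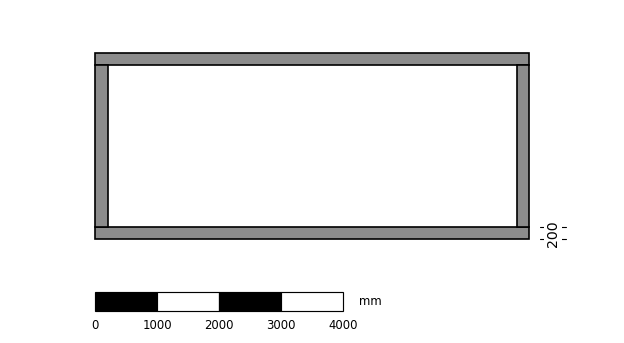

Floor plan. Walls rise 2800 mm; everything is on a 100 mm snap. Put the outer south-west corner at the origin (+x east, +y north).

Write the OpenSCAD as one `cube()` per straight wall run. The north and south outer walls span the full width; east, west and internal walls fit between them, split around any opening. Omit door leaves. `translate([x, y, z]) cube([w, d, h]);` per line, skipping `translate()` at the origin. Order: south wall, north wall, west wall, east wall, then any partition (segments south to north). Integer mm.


cube([7000, 200, 2800]);
translate([0, 2800, 0]) cube([7000, 200, 2800]);
translate([0, 200, 0]) cube([200, 2600, 2800]);
translate([6800, 200, 0]) cube([200, 2600, 2800]);
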